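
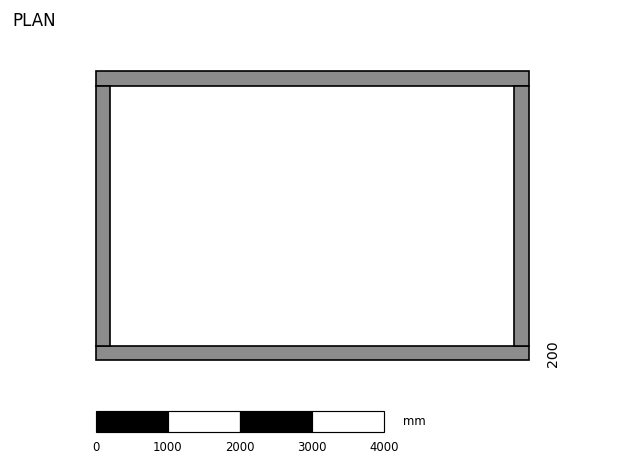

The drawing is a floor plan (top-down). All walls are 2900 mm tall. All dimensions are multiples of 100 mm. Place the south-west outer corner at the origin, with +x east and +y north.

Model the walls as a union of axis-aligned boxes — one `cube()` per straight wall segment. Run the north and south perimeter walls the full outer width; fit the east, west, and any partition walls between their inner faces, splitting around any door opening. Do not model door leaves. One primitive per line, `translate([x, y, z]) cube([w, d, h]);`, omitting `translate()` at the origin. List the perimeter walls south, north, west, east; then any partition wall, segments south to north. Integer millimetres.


cube([6000, 200, 2900]);
translate([0, 3800, 0]) cube([6000, 200, 2900]);
translate([0, 200, 0]) cube([200, 3600, 2900]);
translate([5800, 200, 0]) cube([200, 3600, 2900]);


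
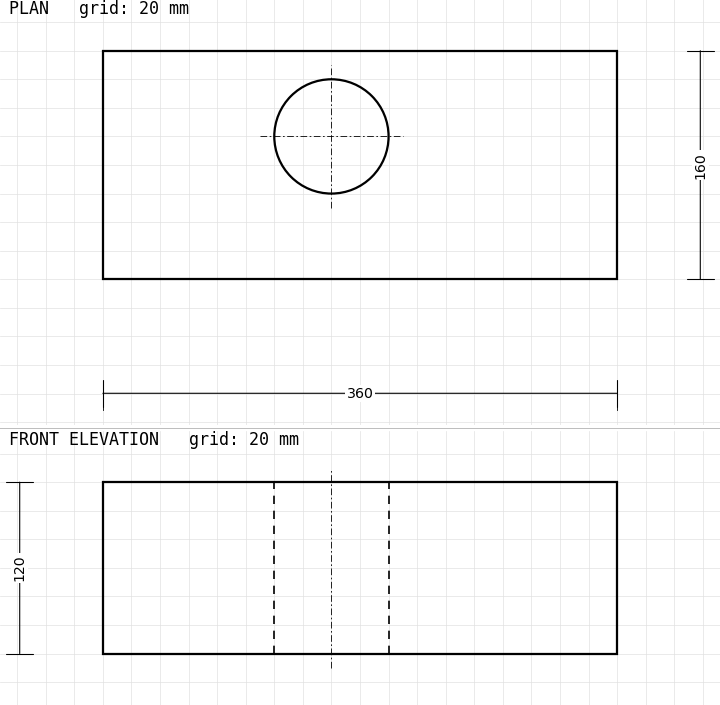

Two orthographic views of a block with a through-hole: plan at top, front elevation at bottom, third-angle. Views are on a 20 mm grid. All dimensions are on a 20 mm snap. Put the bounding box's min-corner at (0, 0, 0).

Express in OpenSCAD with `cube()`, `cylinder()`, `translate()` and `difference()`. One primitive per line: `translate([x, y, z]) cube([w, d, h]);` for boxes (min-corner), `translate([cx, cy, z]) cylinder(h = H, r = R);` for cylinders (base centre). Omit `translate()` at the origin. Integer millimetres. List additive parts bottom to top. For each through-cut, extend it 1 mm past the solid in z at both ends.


difference() {
  cube([360, 160, 120]);
  translate([160, 100, -1]) cylinder(h = 122, r = 40);
}


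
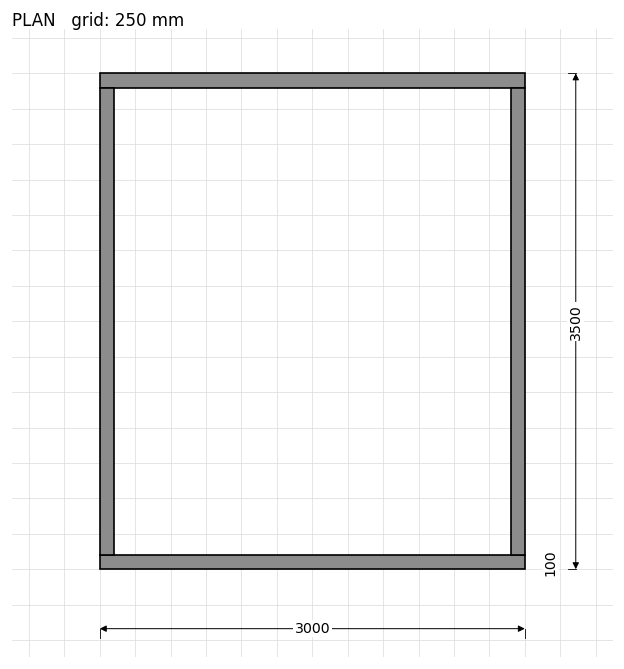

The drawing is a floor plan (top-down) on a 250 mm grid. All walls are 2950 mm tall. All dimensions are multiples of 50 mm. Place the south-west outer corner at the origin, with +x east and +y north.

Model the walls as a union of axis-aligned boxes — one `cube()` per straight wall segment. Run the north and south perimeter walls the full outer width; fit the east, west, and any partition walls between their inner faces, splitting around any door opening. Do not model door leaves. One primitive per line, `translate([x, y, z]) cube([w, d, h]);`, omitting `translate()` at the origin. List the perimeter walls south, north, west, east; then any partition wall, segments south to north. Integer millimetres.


cube([3000, 100, 2950]);
translate([0, 3400, 0]) cube([3000, 100, 2950]);
translate([0, 100, 0]) cube([100, 3300, 2950]);
translate([2900, 100, 0]) cube([100, 3300, 2950]);


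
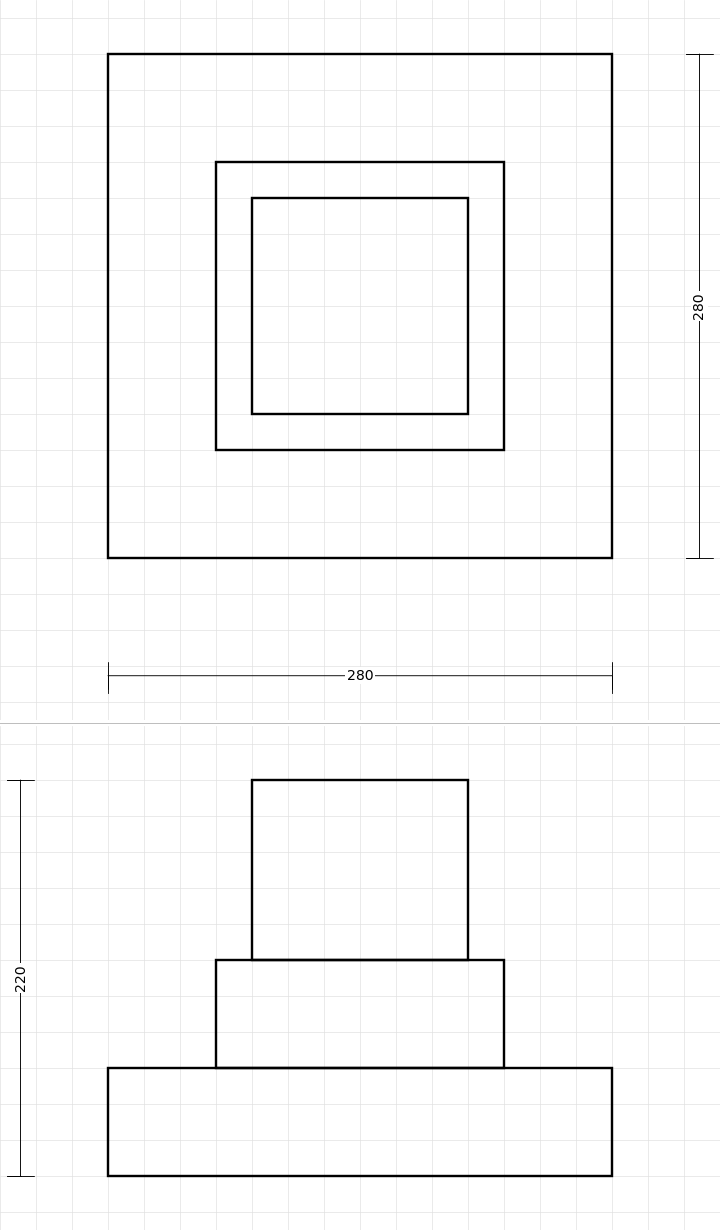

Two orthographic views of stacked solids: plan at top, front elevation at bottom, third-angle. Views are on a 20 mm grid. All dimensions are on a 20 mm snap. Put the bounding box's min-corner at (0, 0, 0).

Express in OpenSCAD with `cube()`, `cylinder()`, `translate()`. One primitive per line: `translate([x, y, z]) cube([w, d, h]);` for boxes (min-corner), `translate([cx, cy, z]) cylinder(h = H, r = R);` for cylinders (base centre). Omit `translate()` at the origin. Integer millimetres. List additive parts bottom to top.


cube([280, 280, 60]);
translate([60, 60, 60]) cube([160, 160, 60]);
translate([80, 80, 120]) cube([120, 120, 100]);


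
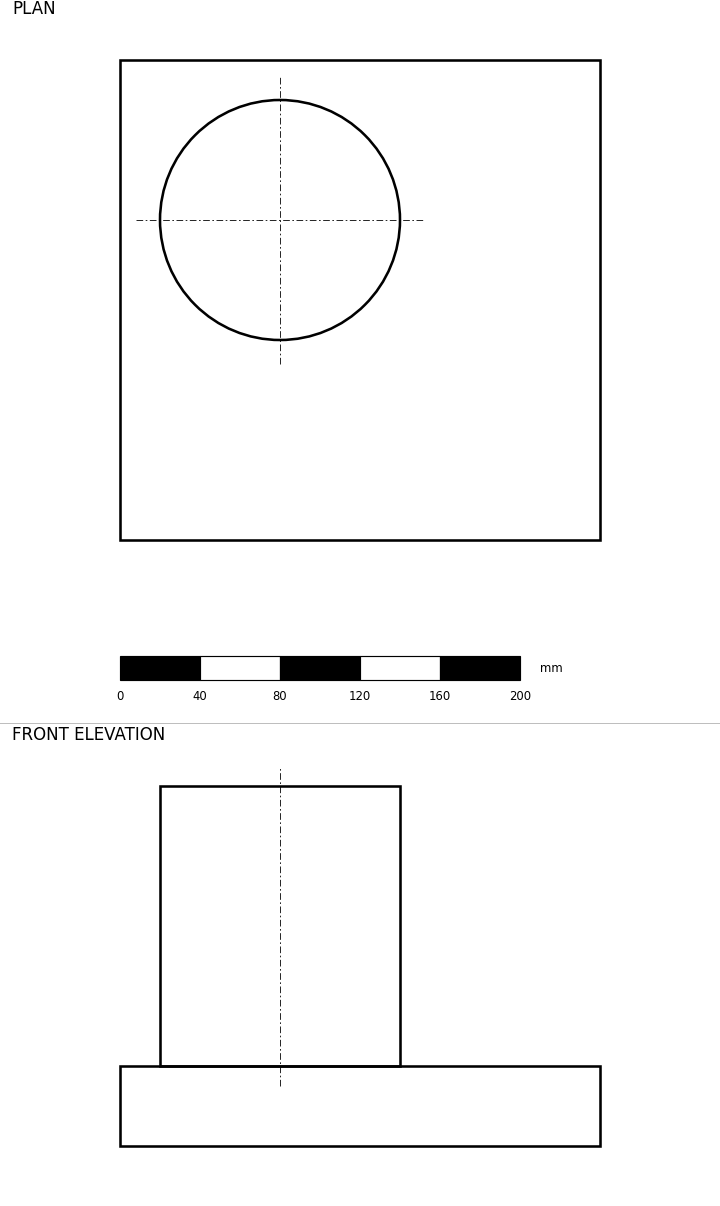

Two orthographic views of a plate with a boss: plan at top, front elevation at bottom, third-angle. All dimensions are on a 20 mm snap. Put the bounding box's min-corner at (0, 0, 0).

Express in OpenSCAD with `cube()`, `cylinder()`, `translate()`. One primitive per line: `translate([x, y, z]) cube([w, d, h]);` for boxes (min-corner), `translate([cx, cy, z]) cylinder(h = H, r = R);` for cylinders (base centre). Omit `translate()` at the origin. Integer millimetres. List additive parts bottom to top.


cube([240, 240, 40]);
translate([80, 160, 40]) cylinder(h = 140, r = 60);


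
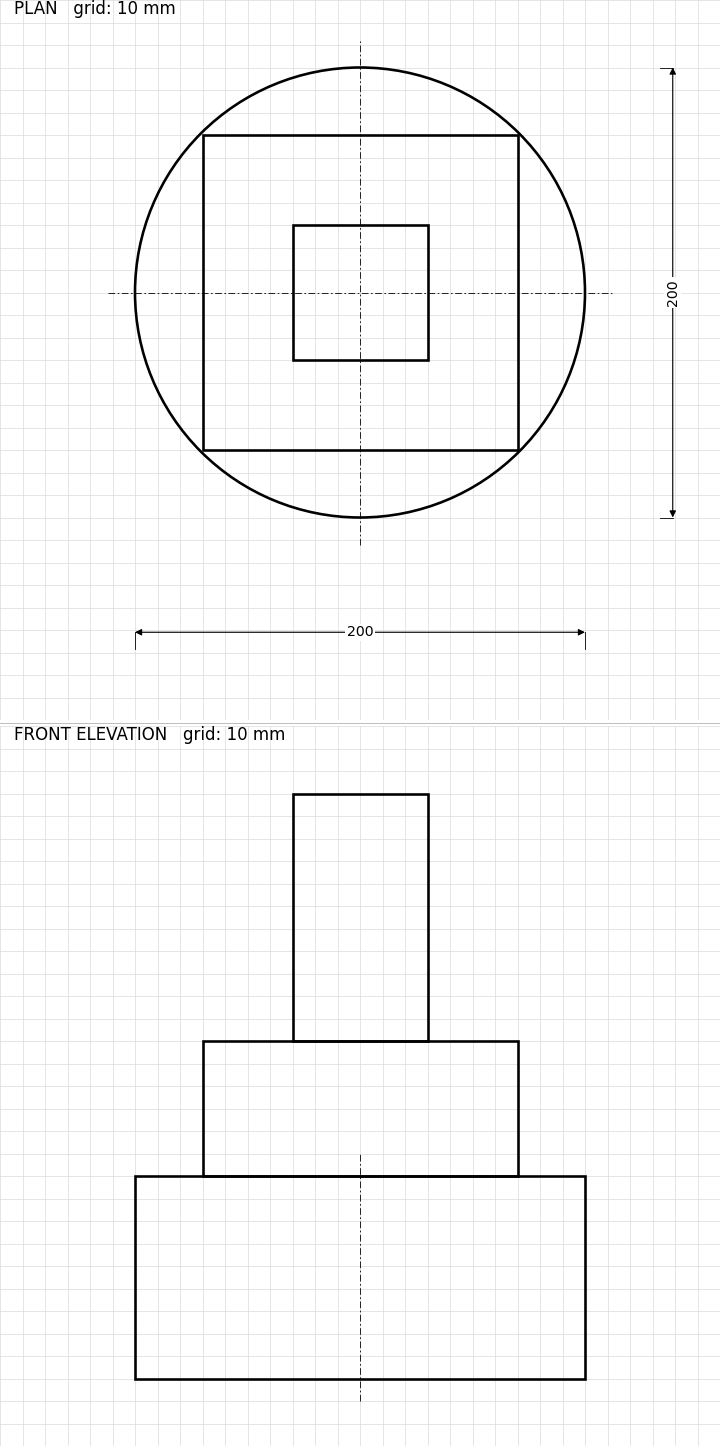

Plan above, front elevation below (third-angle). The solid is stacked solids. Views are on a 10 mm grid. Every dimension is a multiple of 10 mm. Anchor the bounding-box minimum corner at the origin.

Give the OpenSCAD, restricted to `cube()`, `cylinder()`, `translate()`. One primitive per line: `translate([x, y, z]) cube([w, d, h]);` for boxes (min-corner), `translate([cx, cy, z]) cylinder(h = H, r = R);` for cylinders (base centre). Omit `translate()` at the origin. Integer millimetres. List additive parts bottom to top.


translate([100, 100, 0]) cylinder(h = 90, r = 100);
translate([30, 30, 90]) cube([140, 140, 60]);
translate([70, 70, 150]) cube([60, 60, 110]);


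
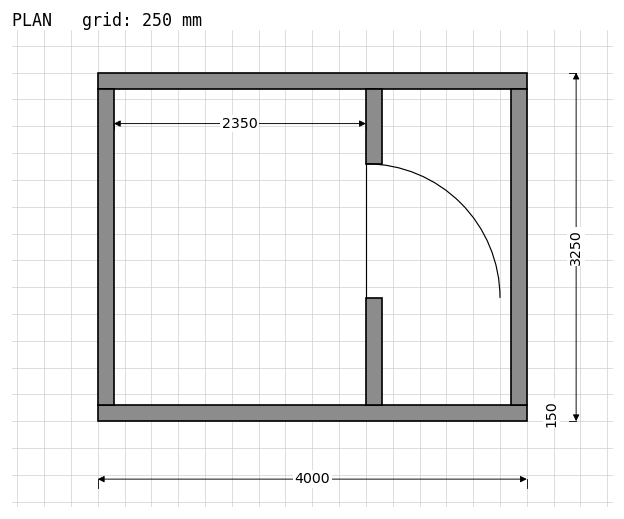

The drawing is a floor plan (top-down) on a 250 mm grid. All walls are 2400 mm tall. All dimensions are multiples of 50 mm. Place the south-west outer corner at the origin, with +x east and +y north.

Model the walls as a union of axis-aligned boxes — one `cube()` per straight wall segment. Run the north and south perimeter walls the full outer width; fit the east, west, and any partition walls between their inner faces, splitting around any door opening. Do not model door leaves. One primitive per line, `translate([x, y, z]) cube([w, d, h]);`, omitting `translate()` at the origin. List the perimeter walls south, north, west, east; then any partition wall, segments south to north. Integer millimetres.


cube([4000, 150, 2400]);
translate([0, 3100, 0]) cube([4000, 150, 2400]);
translate([0, 150, 0]) cube([150, 2950, 2400]);
translate([3850, 150, 0]) cube([150, 2950, 2400]);
translate([2500, 150, 0]) cube([150, 1000, 2400]);
translate([2500, 2400, 0]) cube([150, 700, 2400]);


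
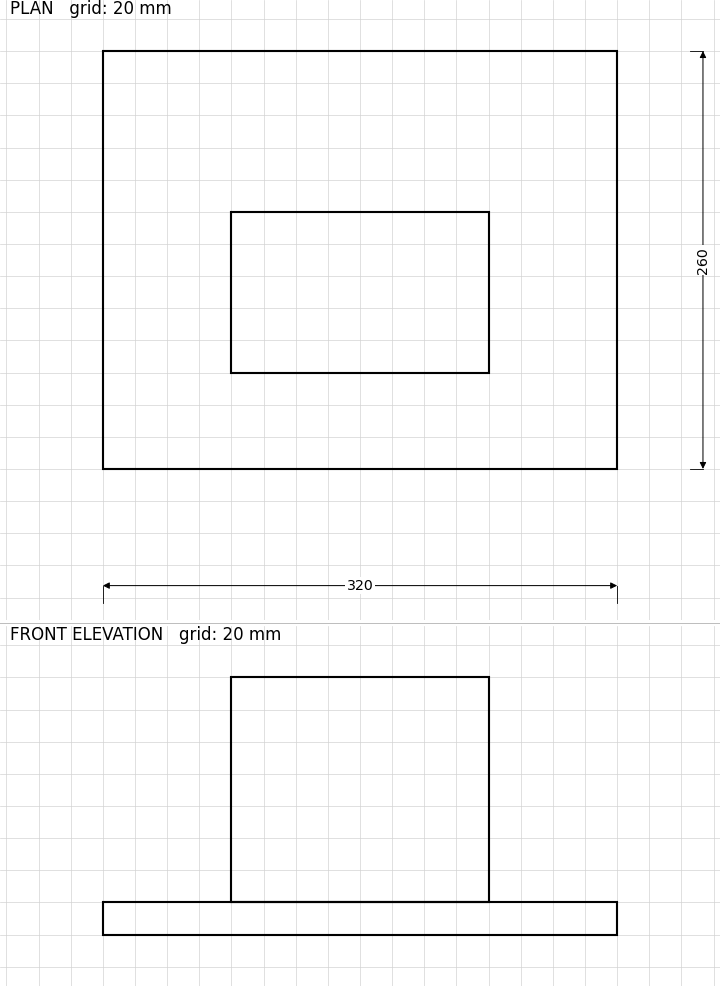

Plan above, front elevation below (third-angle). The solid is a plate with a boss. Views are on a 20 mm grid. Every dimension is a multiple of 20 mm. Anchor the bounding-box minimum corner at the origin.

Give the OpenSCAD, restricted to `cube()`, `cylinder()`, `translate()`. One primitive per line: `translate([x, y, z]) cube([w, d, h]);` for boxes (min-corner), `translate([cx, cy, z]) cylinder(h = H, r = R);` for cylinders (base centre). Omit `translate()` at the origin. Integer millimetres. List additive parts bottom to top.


cube([320, 260, 20]);
translate([80, 60, 20]) cube([160, 100, 140]);


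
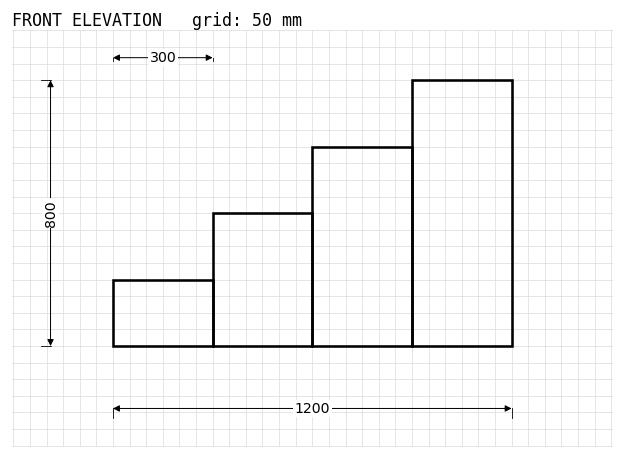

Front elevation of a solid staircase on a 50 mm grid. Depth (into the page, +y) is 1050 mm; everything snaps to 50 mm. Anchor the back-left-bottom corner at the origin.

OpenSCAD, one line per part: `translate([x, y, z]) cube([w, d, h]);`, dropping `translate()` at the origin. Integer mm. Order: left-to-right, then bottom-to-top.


cube([300, 1050, 200]);
translate([300, 0, 0]) cube([300, 1050, 400]);
translate([600, 0, 0]) cube([300, 1050, 600]);
translate([900, 0, 0]) cube([300, 1050, 800]);


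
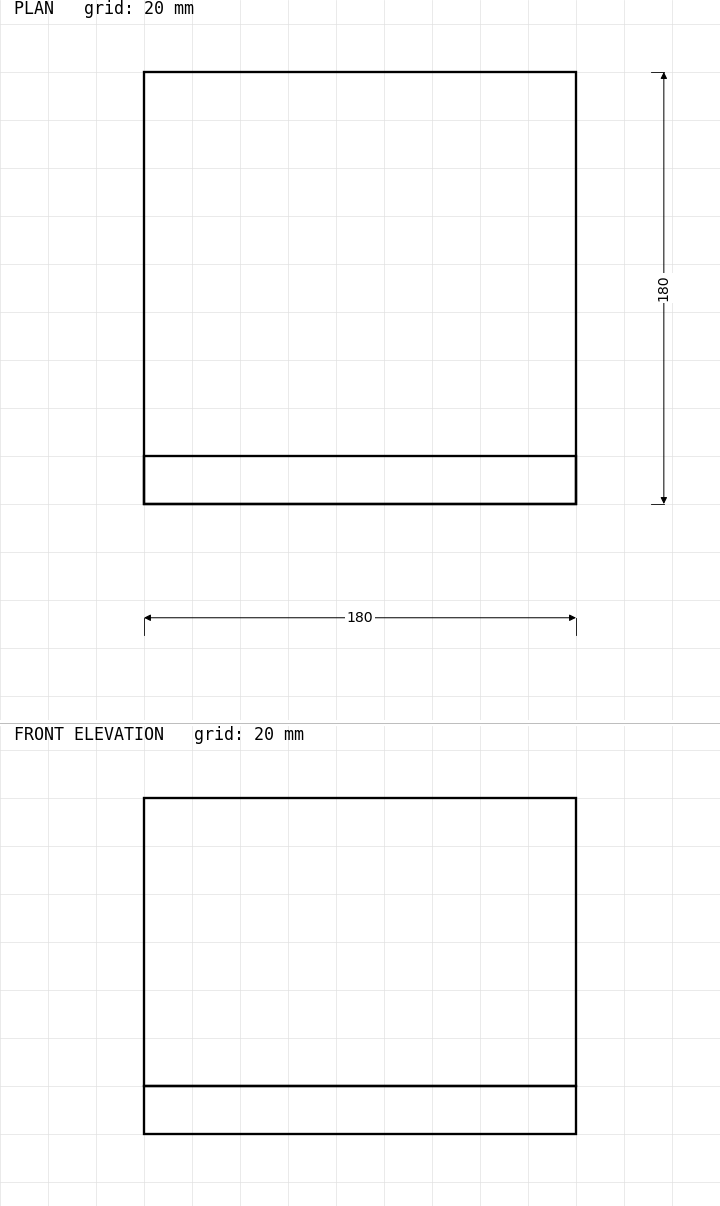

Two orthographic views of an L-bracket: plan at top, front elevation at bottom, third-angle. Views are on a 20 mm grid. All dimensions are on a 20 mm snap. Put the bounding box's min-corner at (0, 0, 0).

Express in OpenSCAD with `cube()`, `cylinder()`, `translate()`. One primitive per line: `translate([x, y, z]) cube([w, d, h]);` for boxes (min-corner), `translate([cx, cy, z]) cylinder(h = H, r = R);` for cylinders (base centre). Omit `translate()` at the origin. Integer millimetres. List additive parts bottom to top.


cube([180, 180, 20]);
translate([0, 0, 20]) cube([180, 20, 120]);


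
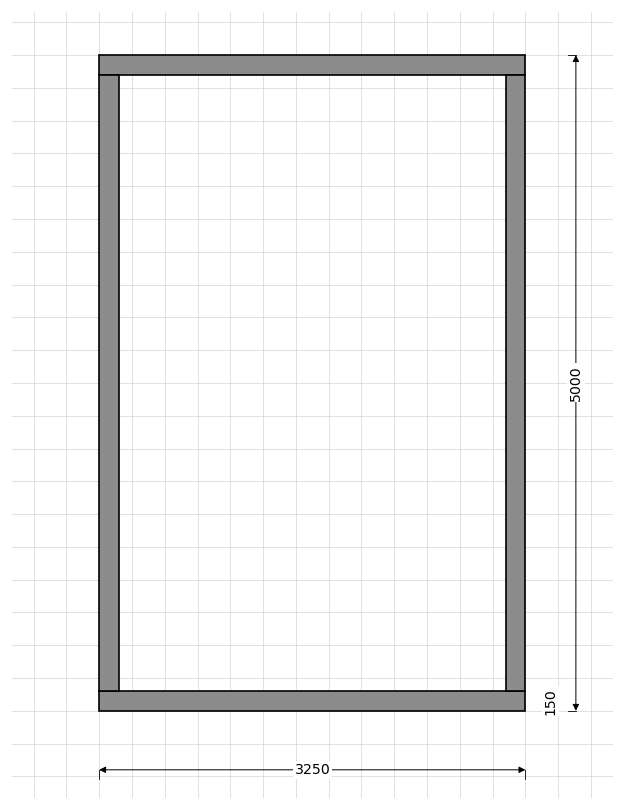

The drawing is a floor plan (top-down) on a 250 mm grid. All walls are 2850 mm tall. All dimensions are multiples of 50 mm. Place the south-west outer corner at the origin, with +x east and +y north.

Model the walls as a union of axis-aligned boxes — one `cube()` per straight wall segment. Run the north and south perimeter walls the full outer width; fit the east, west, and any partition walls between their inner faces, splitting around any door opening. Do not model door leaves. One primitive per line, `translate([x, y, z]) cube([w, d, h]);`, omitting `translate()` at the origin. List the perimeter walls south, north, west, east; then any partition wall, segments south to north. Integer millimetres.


cube([3250, 150, 2850]);
translate([0, 4850, 0]) cube([3250, 150, 2850]);
translate([0, 150, 0]) cube([150, 4700, 2850]);
translate([3100, 150, 0]) cube([150, 4700, 2850]);


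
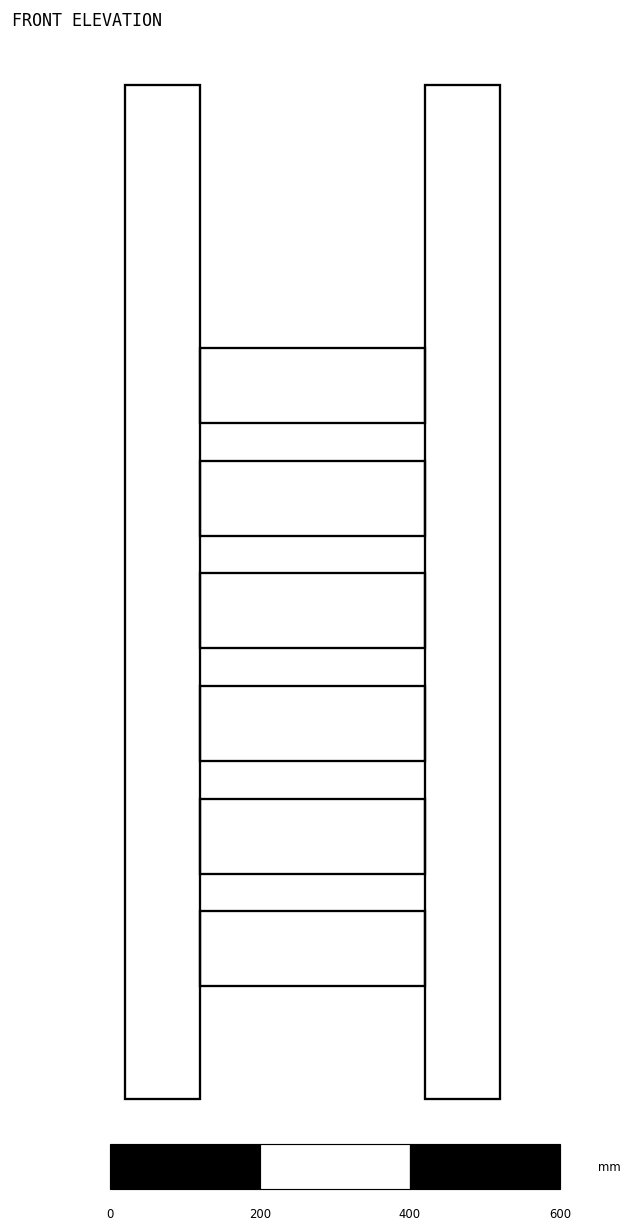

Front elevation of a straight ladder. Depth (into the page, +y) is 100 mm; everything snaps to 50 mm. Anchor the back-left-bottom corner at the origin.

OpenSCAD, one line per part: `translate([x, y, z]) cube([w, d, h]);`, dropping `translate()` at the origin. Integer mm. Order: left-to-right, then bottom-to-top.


cube([100, 100, 1350]);
translate([100, 0, 150]) cube([300, 100, 100]);
translate([100, 0, 300]) cube([300, 100, 100]);
translate([100, 0, 450]) cube([300, 100, 100]);
translate([100, 0, 600]) cube([300, 100, 100]);
translate([100, 0, 750]) cube([300, 100, 100]);
translate([100, 0, 900]) cube([300, 100, 100]);
translate([400, 0, 0]) cube([100, 100, 1350]);


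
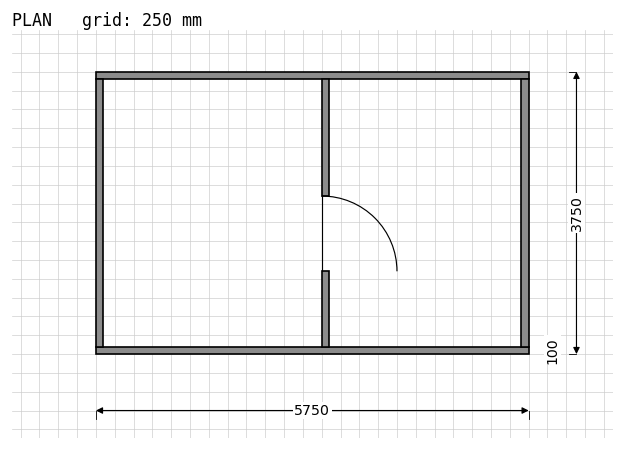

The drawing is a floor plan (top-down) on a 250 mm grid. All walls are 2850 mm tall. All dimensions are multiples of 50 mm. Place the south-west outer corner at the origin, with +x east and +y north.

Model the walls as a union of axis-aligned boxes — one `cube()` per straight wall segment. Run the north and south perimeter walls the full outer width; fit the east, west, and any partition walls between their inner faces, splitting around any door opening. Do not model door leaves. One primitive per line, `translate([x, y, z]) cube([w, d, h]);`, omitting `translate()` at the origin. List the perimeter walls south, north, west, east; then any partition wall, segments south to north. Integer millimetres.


cube([5750, 100, 2850]);
translate([0, 3650, 0]) cube([5750, 100, 2850]);
translate([0, 100, 0]) cube([100, 3550, 2850]);
translate([5650, 100, 0]) cube([100, 3550, 2850]);
translate([3000, 100, 0]) cube([100, 1000, 2850]);
translate([3000, 2100, 0]) cube([100, 1550, 2850]);


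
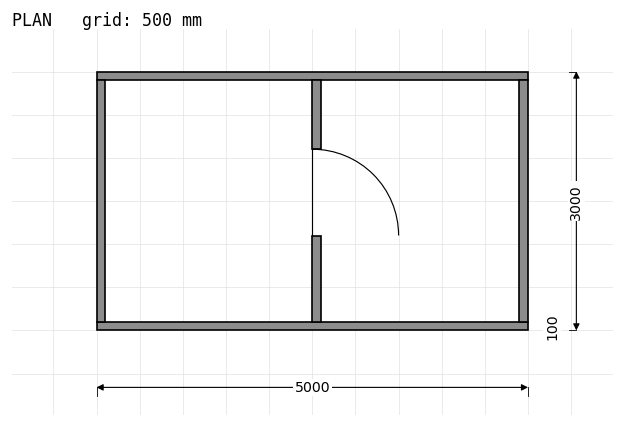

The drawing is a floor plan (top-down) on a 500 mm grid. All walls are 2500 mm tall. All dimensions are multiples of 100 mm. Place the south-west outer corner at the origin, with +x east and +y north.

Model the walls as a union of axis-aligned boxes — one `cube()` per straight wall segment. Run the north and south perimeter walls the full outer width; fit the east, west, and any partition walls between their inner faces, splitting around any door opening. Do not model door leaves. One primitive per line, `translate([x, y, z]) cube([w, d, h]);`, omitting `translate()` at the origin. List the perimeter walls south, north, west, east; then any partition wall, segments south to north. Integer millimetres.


cube([5000, 100, 2500]);
translate([0, 2900, 0]) cube([5000, 100, 2500]);
translate([0, 100, 0]) cube([100, 2800, 2500]);
translate([4900, 100, 0]) cube([100, 2800, 2500]);
translate([2500, 100, 0]) cube([100, 1000, 2500]);
translate([2500, 2100, 0]) cube([100, 800, 2500]);


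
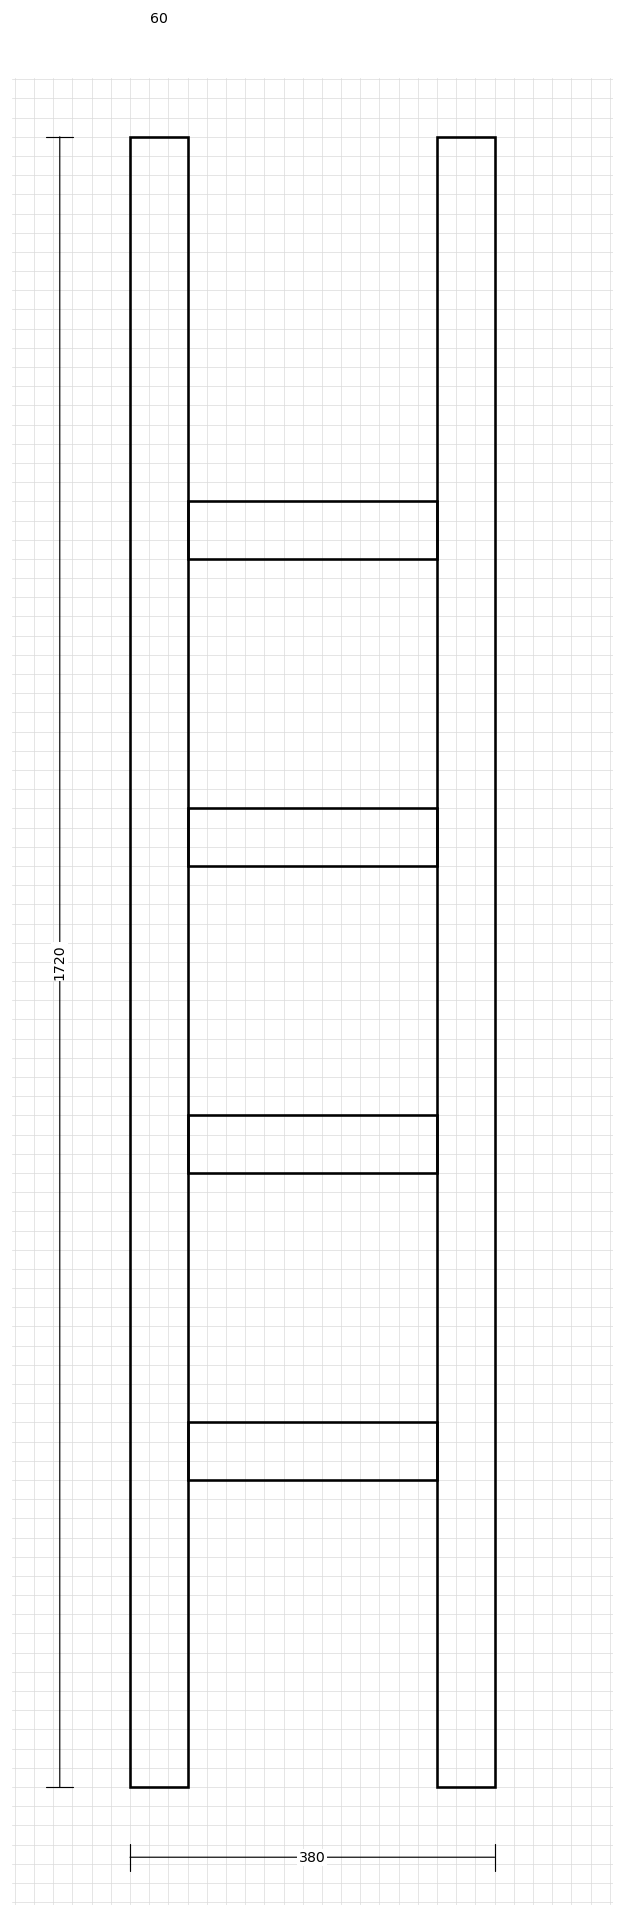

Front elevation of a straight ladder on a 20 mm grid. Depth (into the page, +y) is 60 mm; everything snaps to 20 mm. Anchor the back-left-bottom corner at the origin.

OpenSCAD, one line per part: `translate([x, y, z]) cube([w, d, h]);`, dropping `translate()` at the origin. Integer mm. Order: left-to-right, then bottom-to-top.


cube([60, 60, 1720]);
translate([60, 0, 320]) cube([260, 60, 60]);
translate([60, 0, 640]) cube([260, 60, 60]);
translate([60, 0, 960]) cube([260, 60, 60]);
translate([60, 0, 1280]) cube([260, 60, 60]);
translate([320, 0, 0]) cube([60, 60, 1720]);


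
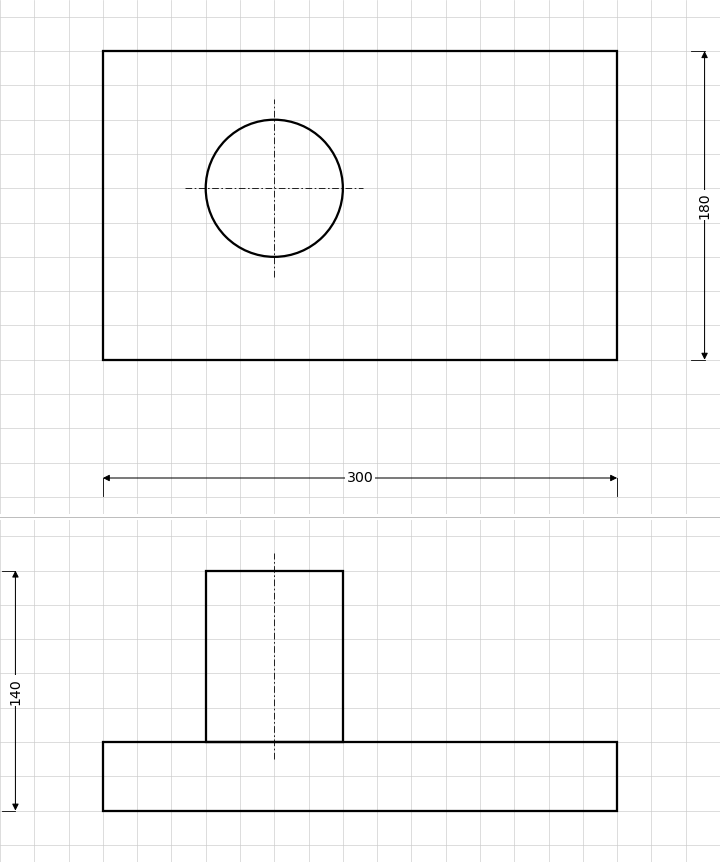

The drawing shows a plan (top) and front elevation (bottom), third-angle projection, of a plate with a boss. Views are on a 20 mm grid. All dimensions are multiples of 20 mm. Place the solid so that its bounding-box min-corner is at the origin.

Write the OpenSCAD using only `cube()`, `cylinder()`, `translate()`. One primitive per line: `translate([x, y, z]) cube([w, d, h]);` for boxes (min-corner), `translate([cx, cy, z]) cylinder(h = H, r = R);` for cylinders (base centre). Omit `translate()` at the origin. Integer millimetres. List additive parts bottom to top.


cube([300, 180, 40]);
translate([100, 100, 40]) cylinder(h = 100, r = 40);


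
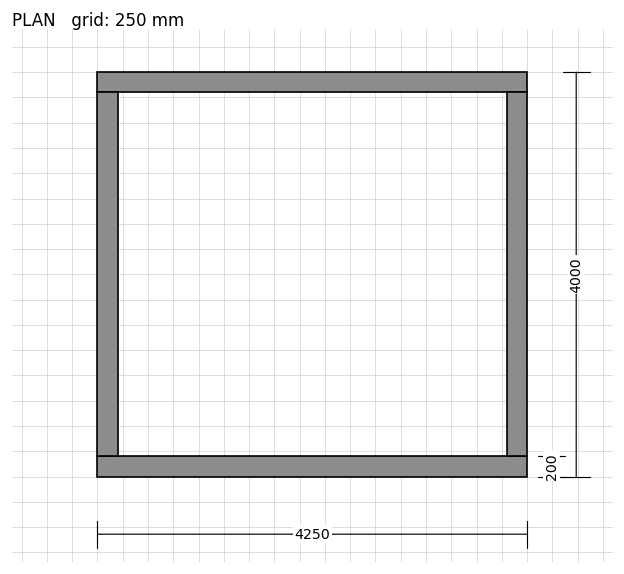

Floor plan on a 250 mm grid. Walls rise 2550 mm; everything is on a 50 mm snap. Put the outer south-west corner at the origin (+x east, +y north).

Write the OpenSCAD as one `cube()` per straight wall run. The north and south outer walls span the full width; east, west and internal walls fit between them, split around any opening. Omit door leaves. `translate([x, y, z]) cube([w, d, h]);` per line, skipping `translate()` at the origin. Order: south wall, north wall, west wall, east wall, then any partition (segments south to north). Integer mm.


cube([4250, 200, 2550]);
translate([0, 3800, 0]) cube([4250, 200, 2550]);
translate([0, 200, 0]) cube([200, 3600, 2550]);
translate([4050, 200, 0]) cube([200, 3600, 2550]);


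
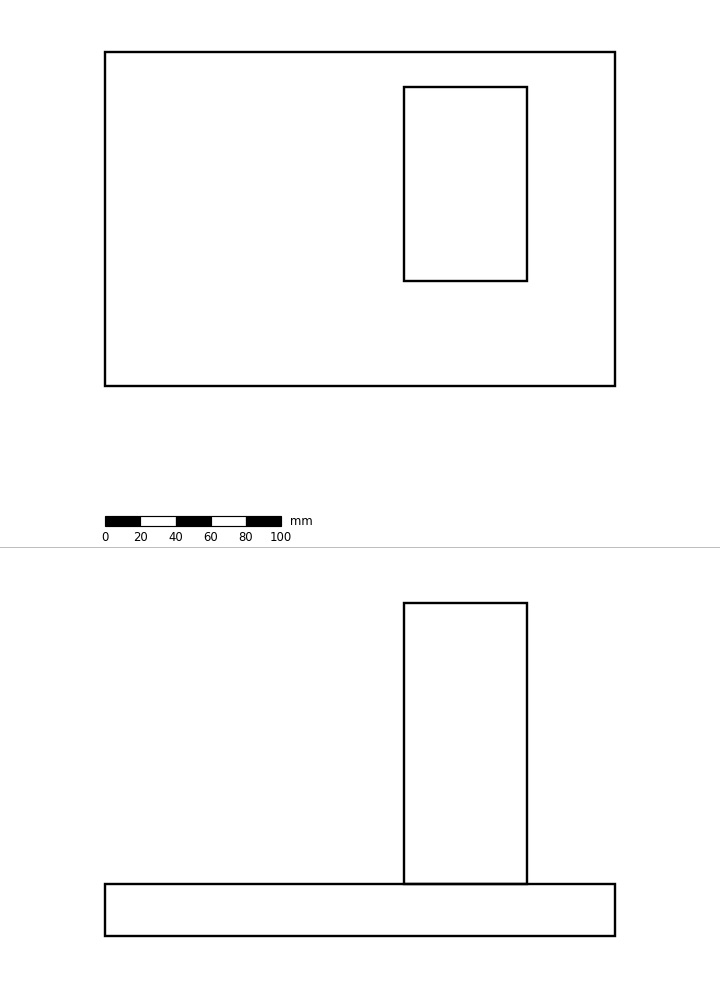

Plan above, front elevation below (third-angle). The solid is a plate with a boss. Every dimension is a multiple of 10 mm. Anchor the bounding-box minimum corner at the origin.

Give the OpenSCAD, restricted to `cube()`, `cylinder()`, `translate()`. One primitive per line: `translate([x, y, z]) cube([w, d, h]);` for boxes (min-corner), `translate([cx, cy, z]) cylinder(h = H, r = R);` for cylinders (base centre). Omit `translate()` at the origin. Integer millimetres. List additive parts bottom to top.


cube([290, 190, 30]);
translate([170, 60, 30]) cube([70, 110, 160]);


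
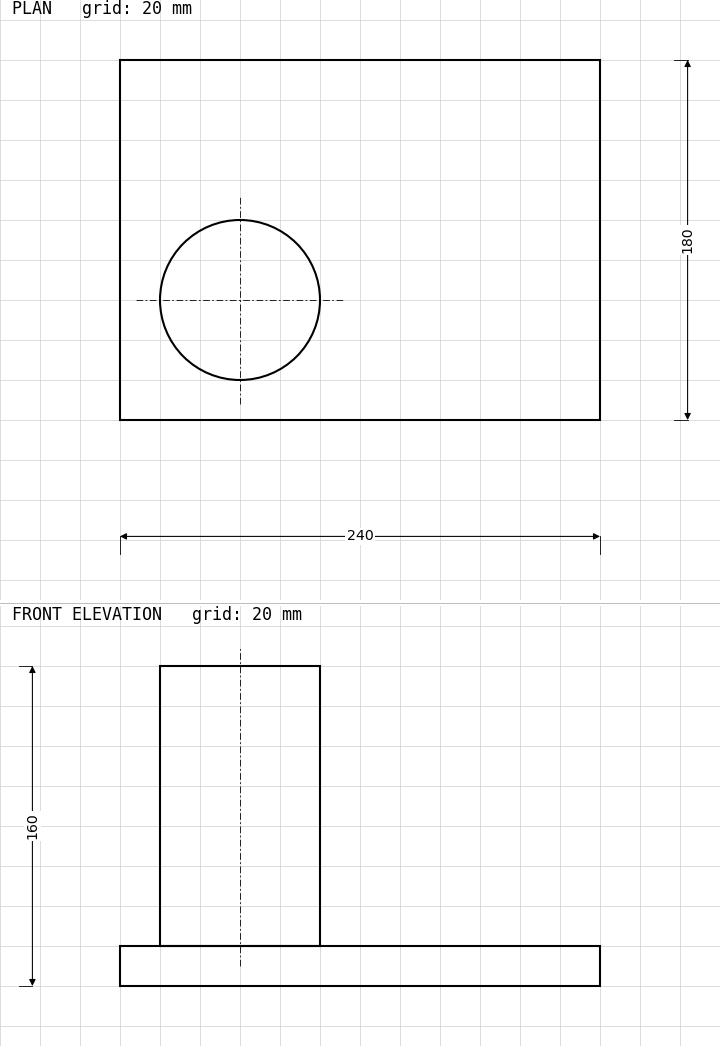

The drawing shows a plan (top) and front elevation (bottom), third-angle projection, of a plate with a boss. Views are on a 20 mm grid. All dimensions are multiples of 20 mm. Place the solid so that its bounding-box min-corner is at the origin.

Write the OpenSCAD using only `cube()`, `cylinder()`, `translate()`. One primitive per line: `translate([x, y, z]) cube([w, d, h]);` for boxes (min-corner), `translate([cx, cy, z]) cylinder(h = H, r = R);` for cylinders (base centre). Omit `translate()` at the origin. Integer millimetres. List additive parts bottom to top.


cube([240, 180, 20]);
translate([60, 60, 20]) cylinder(h = 140, r = 40);


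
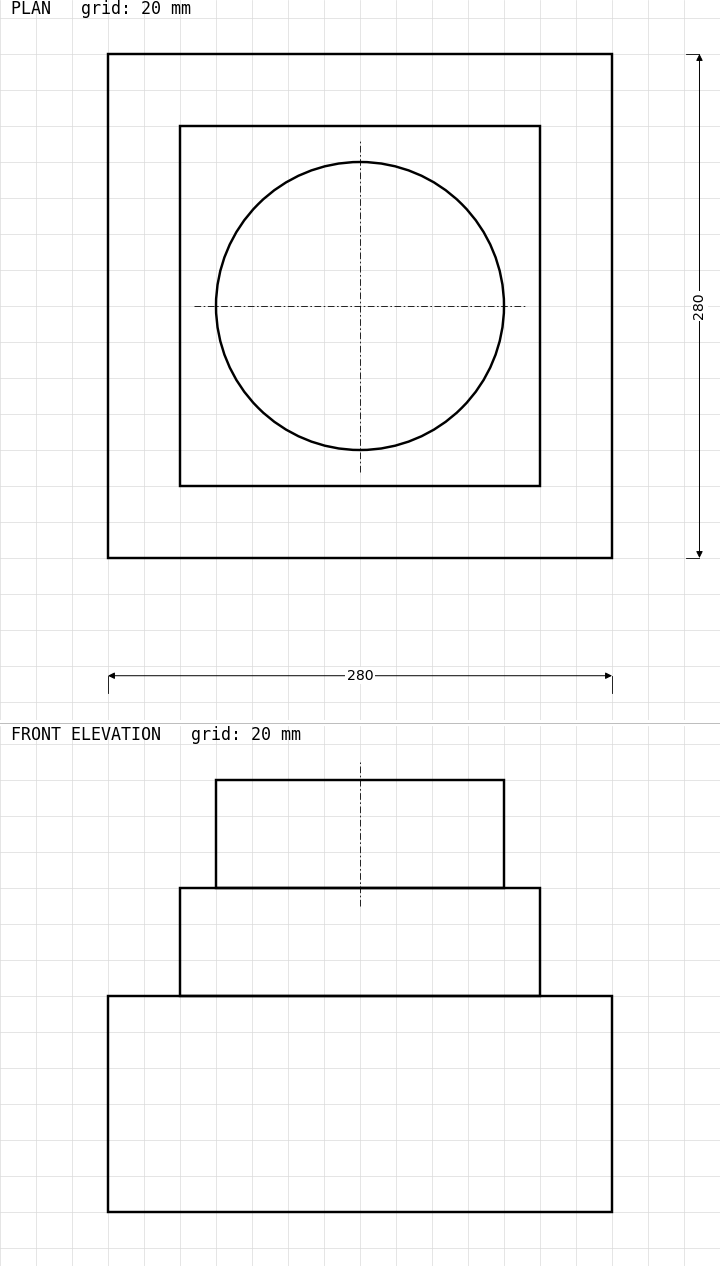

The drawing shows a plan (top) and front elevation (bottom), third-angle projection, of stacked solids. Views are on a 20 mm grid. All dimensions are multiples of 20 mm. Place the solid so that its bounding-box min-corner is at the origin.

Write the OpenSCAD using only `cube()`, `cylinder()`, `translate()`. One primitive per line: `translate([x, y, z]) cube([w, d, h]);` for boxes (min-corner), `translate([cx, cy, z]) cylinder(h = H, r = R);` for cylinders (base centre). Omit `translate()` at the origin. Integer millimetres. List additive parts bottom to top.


cube([280, 280, 120]);
translate([40, 40, 120]) cube([200, 200, 60]);
translate([140, 140, 180]) cylinder(h = 60, r = 80);


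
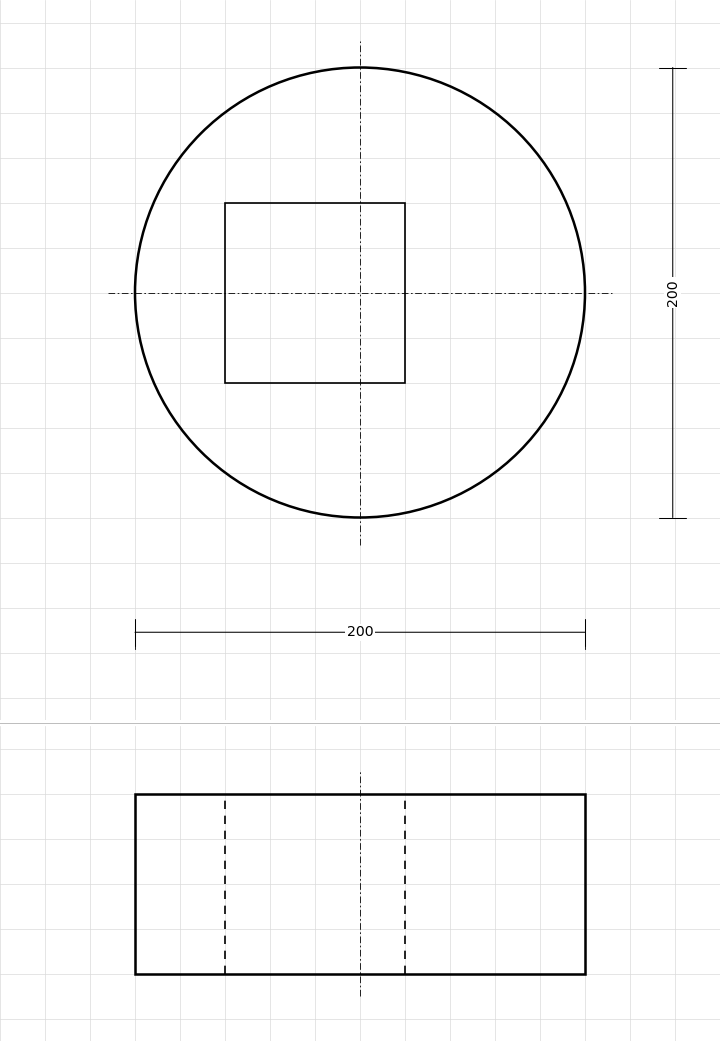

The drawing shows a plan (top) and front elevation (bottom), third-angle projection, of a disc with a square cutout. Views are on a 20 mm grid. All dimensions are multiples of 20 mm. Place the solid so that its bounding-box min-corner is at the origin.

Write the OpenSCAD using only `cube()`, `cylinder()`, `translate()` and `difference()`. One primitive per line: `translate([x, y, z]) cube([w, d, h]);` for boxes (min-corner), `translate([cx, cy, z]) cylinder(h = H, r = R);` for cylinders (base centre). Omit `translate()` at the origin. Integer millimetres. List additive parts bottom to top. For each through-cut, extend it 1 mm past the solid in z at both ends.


difference() {
  translate([100, 100, 0]) cylinder(h = 80, r = 100);
  translate([40, 60, -1]) cube([80, 80, 82]);
}


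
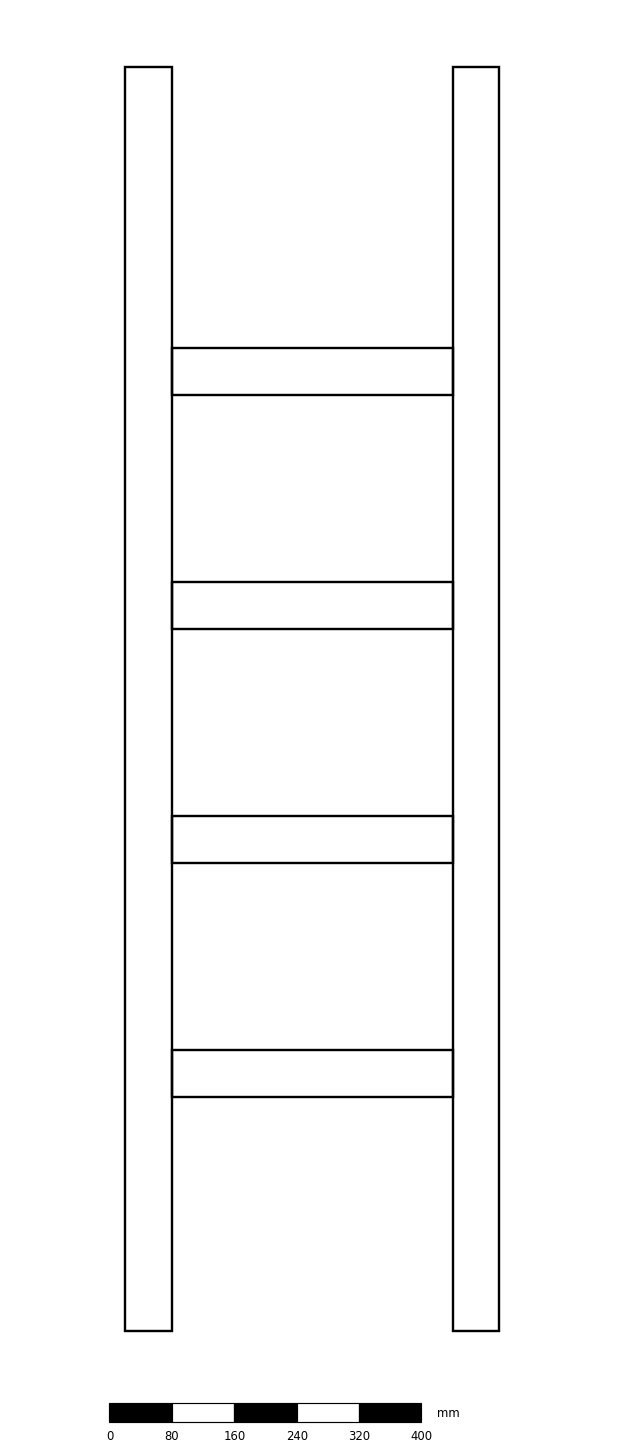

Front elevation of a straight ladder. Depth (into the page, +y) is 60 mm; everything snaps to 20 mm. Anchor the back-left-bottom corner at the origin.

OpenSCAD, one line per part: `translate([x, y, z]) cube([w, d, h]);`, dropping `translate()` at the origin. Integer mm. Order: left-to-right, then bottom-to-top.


cube([60, 60, 1620]);
translate([60, 0, 300]) cube([360, 60, 60]);
translate([60, 0, 600]) cube([360, 60, 60]);
translate([60, 0, 900]) cube([360, 60, 60]);
translate([60, 0, 1200]) cube([360, 60, 60]);
translate([420, 0, 0]) cube([60, 60, 1620]);


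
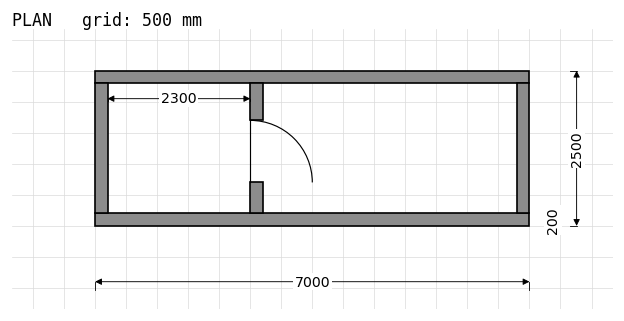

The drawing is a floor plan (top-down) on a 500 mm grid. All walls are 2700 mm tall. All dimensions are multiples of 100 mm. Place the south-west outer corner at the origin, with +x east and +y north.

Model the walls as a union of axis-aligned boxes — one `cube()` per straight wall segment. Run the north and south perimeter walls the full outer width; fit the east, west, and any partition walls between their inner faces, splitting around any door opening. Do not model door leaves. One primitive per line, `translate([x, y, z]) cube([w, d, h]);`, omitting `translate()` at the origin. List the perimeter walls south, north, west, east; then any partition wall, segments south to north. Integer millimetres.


cube([7000, 200, 2700]);
translate([0, 2300, 0]) cube([7000, 200, 2700]);
translate([0, 200, 0]) cube([200, 2100, 2700]);
translate([6800, 200, 0]) cube([200, 2100, 2700]);
translate([2500, 200, 0]) cube([200, 500, 2700]);
translate([2500, 1700, 0]) cube([200, 600, 2700]);


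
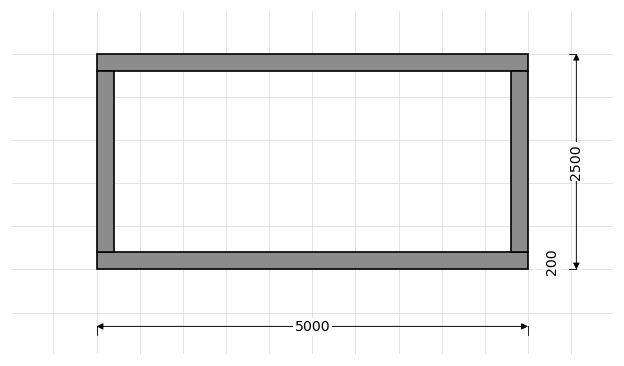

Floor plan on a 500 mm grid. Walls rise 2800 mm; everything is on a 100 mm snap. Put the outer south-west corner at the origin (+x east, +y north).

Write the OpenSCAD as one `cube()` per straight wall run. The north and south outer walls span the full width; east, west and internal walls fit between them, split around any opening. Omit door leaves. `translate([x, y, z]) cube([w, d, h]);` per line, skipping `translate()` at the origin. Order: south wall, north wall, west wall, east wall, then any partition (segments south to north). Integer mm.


cube([5000, 200, 2800]);
translate([0, 2300, 0]) cube([5000, 200, 2800]);
translate([0, 200, 0]) cube([200, 2100, 2800]);
translate([4800, 200, 0]) cube([200, 2100, 2800]);


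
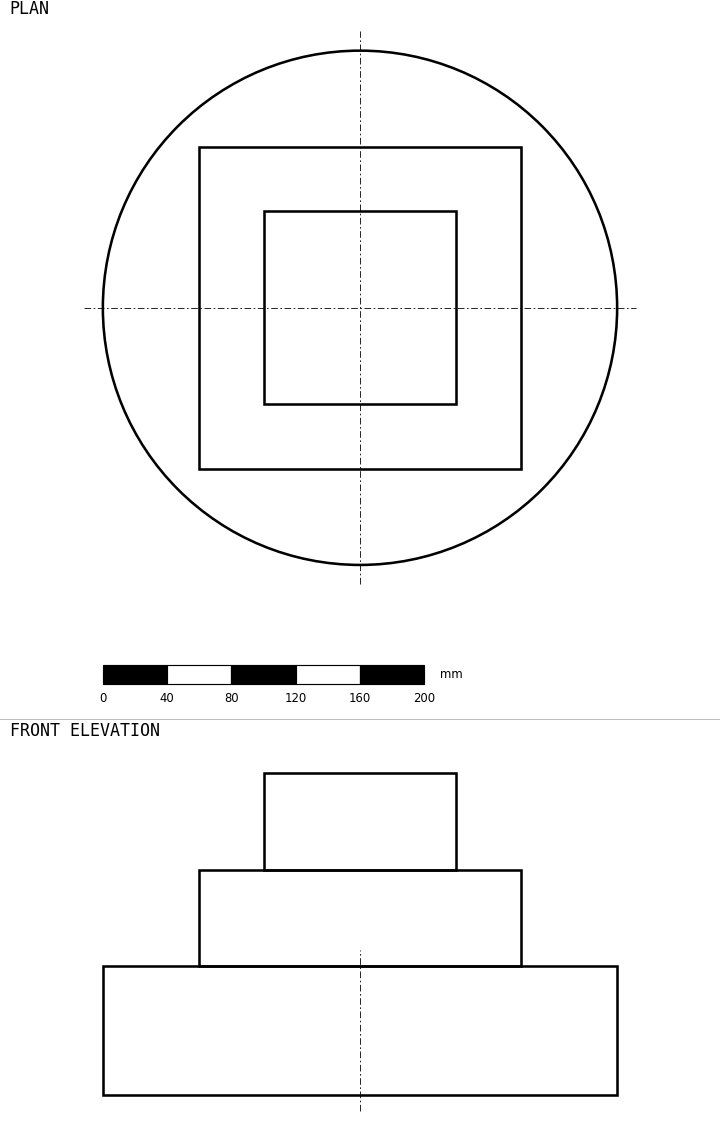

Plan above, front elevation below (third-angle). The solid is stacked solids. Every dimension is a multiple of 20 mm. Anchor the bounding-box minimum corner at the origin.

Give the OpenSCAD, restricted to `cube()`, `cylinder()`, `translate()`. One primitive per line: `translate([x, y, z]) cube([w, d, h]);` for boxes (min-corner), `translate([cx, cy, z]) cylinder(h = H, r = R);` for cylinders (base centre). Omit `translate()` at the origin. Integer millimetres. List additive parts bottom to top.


translate([160, 160, 0]) cylinder(h = 80, r = 160);
translate([60, 60, 80]) cube([200, 200, 60]);
translate([100, 100, 140]) cube([120, 120, 60]);


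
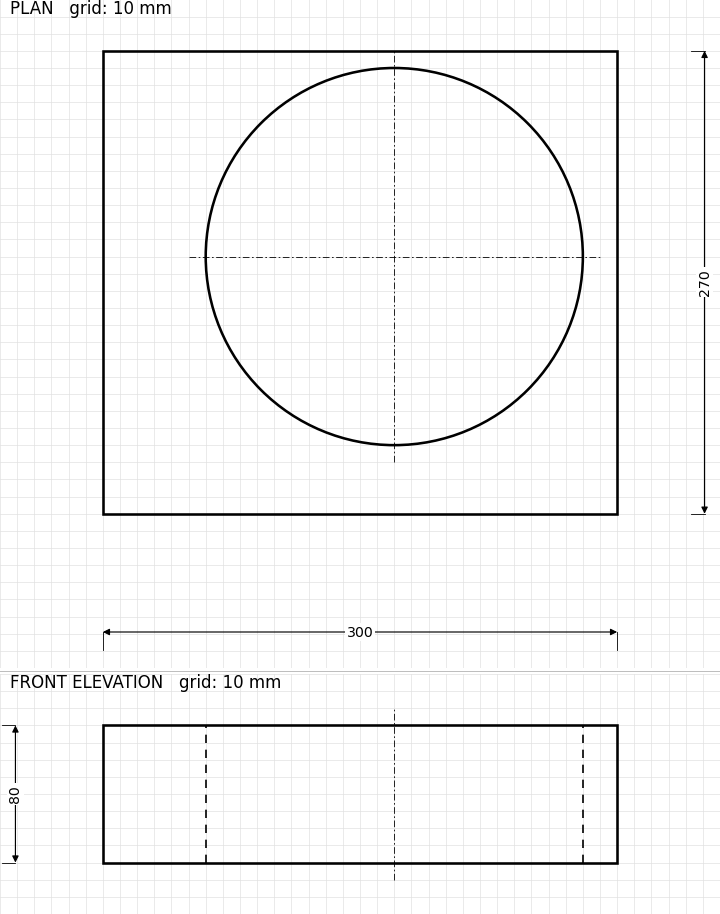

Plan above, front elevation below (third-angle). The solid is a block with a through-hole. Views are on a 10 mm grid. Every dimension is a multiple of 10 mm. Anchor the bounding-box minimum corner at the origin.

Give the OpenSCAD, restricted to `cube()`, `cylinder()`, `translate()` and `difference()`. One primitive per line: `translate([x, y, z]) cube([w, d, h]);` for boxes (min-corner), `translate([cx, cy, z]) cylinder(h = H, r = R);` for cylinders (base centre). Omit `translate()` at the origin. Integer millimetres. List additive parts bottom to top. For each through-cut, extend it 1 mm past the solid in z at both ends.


difference() {
  cube([300, 270, 80]);
  translate([170, 150, -1]) cylinder(h = 82, r = 110);
}


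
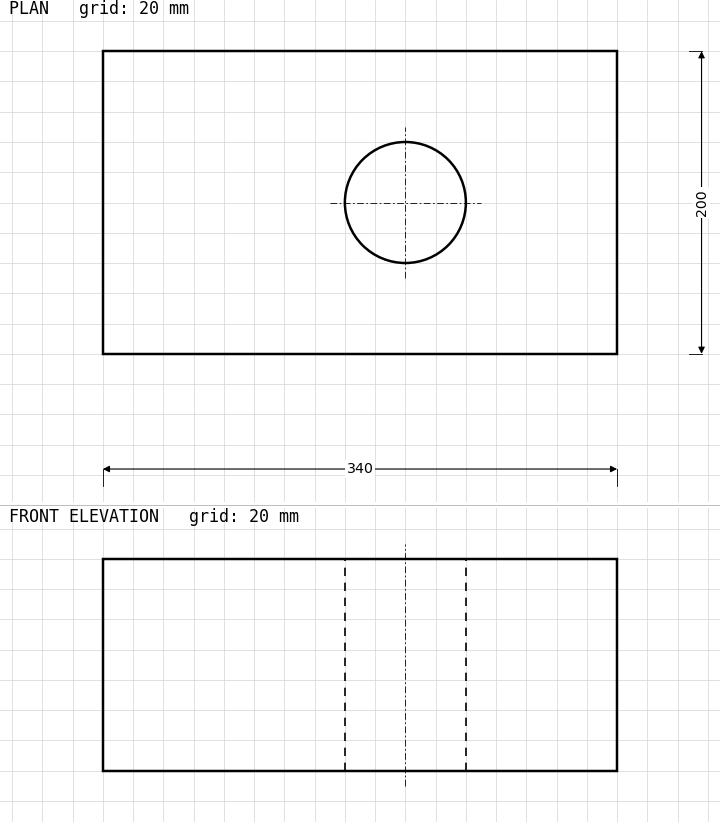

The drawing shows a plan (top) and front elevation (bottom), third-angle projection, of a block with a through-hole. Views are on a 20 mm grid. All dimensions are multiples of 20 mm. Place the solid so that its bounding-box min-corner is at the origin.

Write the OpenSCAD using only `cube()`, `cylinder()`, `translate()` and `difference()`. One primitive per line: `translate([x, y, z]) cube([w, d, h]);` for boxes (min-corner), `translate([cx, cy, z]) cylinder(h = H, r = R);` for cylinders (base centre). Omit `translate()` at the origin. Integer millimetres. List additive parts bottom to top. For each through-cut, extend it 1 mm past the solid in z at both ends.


difference() {
  cube([340, 200, 140]);
  translate([200, 100, -1]) cylinder(h = 142, r = 40);
}


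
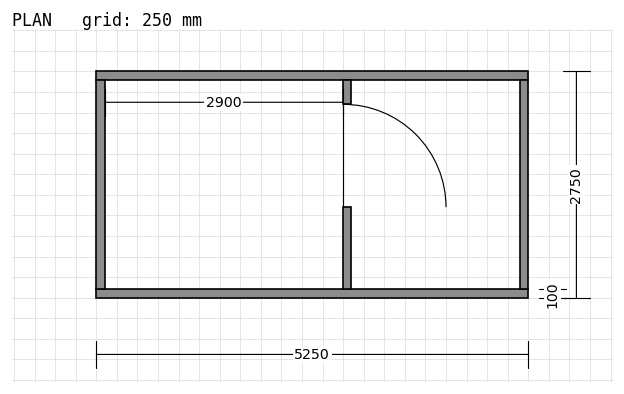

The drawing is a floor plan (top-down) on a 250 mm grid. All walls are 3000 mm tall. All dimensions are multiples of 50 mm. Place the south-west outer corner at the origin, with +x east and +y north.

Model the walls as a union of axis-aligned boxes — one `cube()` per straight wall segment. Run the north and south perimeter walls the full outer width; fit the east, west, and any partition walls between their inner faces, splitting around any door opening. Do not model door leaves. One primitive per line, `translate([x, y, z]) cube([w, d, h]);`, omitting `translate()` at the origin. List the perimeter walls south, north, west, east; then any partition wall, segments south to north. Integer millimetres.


cube([5250, 100, 3000]);
translate([0, 2650, 0]) cube([5250, 100, 3000]);
translate([0, 100, 0]) cube([100, 2550, 3000]);
translate([5150, 100, 0]) cube([100, 2550, 3000]);
translate([3000, 100, 0]) cube([100, 1000, 3000]);
translate([3000, 2350, 0]) cube([100, 300, 3000]);


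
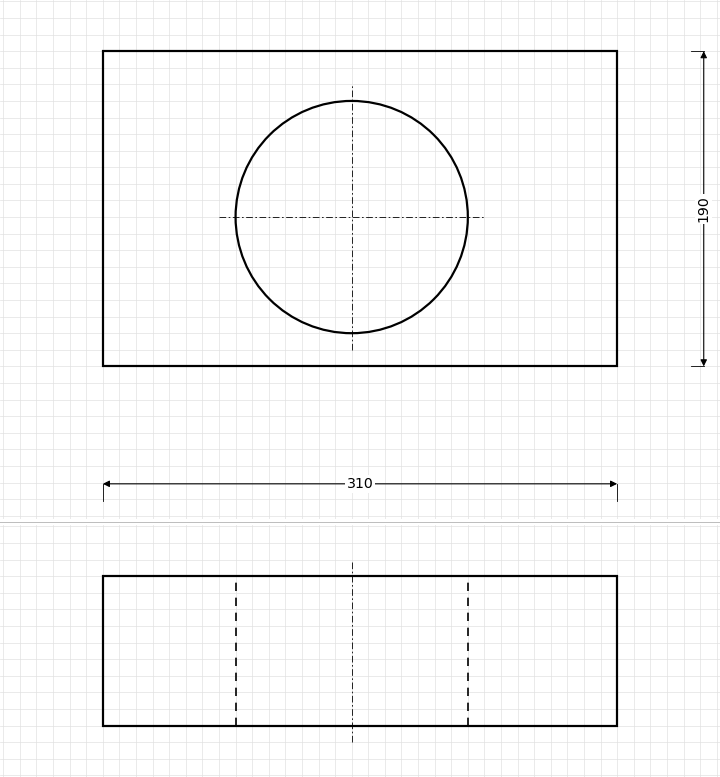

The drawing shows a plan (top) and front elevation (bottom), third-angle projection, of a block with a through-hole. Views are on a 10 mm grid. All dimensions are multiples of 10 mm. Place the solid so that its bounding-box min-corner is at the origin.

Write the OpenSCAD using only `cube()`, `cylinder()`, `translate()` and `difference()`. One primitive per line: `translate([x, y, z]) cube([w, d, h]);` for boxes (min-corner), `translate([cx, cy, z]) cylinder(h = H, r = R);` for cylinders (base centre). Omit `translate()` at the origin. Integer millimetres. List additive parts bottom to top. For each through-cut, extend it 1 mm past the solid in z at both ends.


difference() {
  cube([310, 190, 90]);
  translate([150, 90, -1]) cylinder(h = 92, r = 70);
}


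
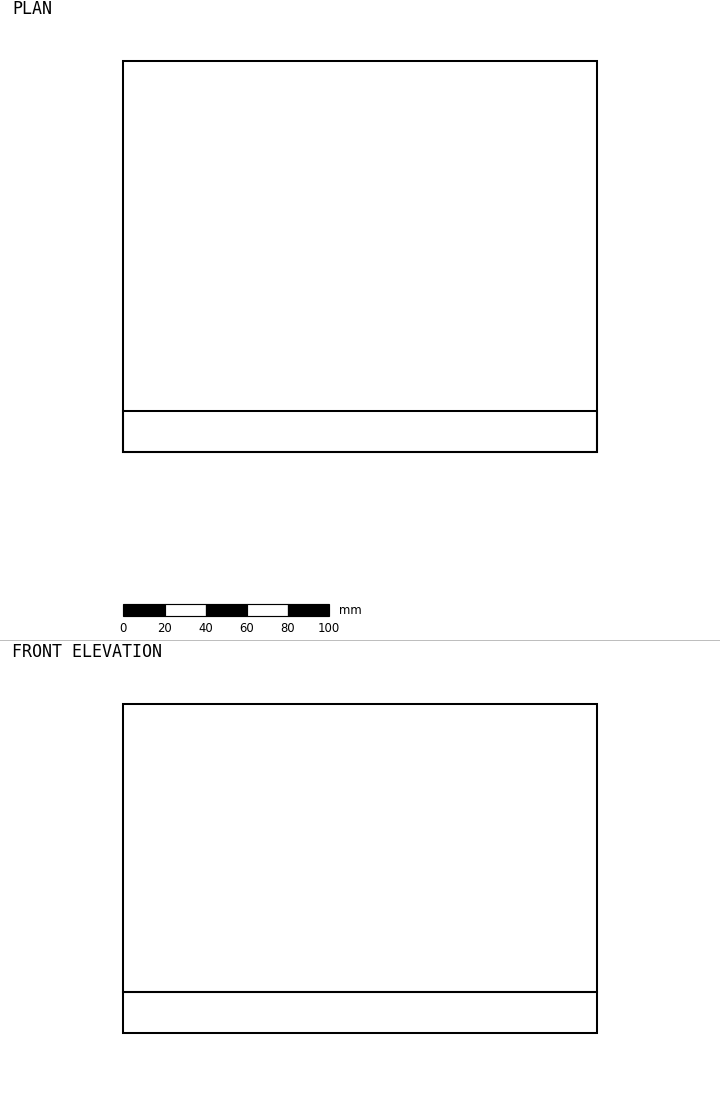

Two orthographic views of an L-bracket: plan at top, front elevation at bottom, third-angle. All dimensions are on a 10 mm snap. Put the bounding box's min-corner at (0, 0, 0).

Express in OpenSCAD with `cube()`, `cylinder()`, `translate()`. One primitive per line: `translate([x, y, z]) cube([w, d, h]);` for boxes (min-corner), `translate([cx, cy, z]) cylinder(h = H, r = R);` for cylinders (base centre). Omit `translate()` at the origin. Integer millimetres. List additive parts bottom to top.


cube([230, 190, 20]);
translate([0, 0, 20]) cube([230, 20, 140]);


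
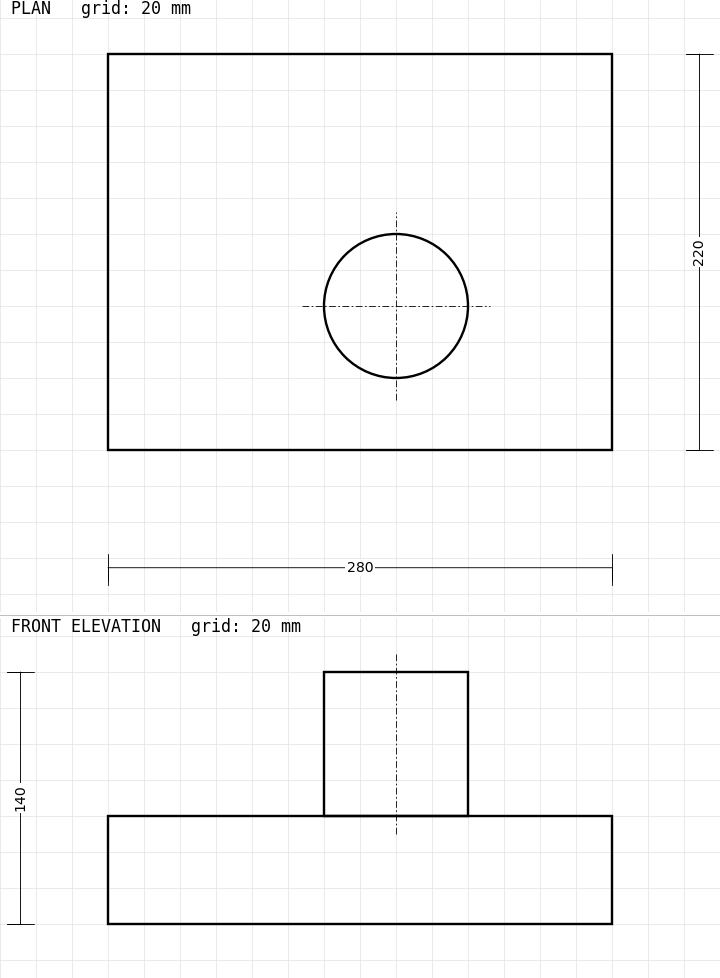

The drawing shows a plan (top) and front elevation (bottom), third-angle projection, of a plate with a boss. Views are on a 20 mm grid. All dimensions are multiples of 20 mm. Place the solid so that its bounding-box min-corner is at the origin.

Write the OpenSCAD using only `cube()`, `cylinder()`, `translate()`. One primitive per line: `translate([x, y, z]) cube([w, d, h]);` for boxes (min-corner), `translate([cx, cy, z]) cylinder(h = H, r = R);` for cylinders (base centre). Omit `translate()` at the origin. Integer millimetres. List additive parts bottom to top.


cube([280, 220, 60]);
translate([160, 80, 60]) cylinder(h = 80, r = 40);


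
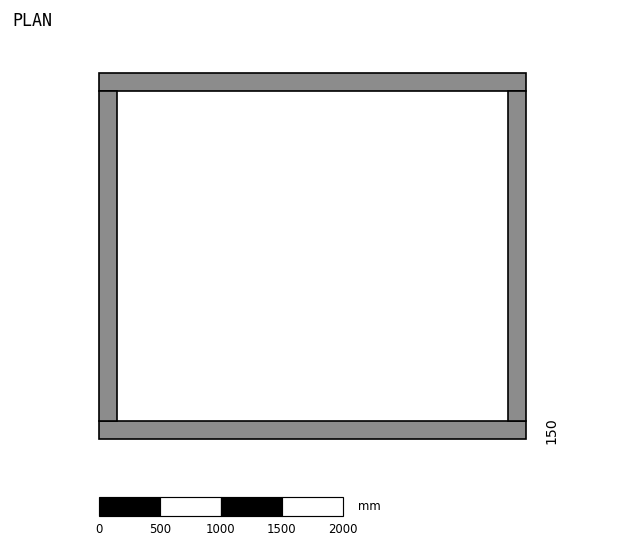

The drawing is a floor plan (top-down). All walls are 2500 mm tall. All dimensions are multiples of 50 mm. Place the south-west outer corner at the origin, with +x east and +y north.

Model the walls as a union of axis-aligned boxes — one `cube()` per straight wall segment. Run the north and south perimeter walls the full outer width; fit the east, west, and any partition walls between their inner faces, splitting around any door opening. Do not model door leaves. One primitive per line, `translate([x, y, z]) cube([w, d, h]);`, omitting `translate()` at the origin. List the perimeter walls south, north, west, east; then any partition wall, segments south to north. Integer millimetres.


cube([3500, 150, 2500]);
translate([0, 2850, 0]) cube([3500, 150, 2500]);
translate([0, 150, 0]) cube([150, 2700, 2500]);
translate([3350, 150, 0]) cube([150, 2700, 2500]);


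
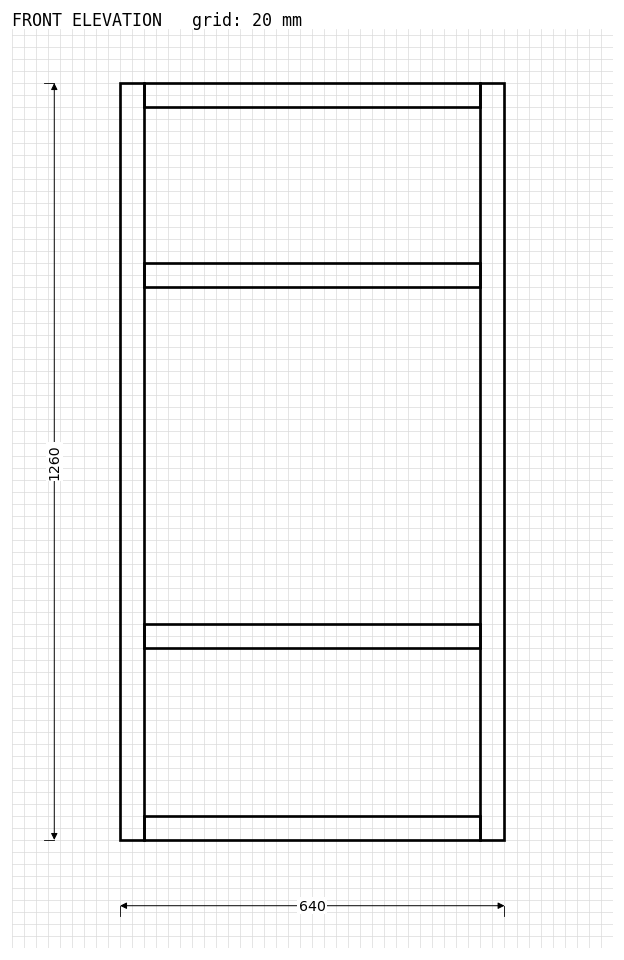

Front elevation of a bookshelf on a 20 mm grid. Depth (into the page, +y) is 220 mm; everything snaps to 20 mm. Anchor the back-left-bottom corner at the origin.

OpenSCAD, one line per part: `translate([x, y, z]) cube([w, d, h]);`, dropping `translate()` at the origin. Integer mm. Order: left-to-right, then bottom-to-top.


cube([40, 220, 1260]);
translate([40, 0, 0]) cube([560, 220, 40]);
translate([40, 0, 320]) cube([560, 220, 40]);
translate([40, 0, 920]) cube([560, 220, 40]);
translate([40, 0, 1220]) cube([560, 220, 40]);
translate([600, 0, 0]) cube([40, 220, 1260]);


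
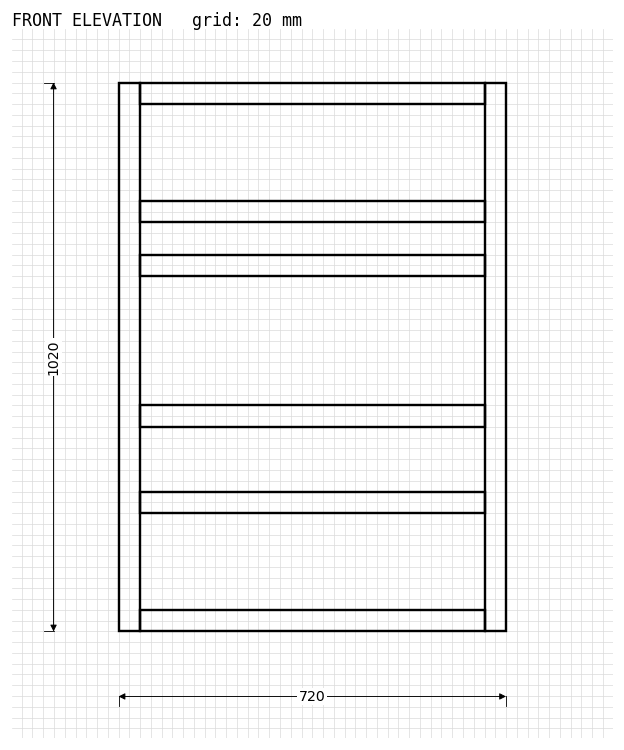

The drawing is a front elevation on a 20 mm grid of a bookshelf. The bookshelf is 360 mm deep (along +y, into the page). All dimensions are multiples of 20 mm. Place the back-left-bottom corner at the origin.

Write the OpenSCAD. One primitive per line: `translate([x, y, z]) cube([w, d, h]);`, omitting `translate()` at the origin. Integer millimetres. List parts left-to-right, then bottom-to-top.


cube([40, 360, 1020]);
translate([40, 0, 0]) cube([640, 360, 40]);
translate([40, 0, 220]) cube([640, 360, 40]);
translate([40, 0, 380]) cube([640, 360, 40]);
translate([40, 0, 660]) cube([640, 360, 40]);
translate([40, 0, 760]) cube([640, 360, 40]);
translate([40, 0, 980]) cube([640, 360, 40]);
translate([680, 0, 0]) cube([40, 360, 1020]);


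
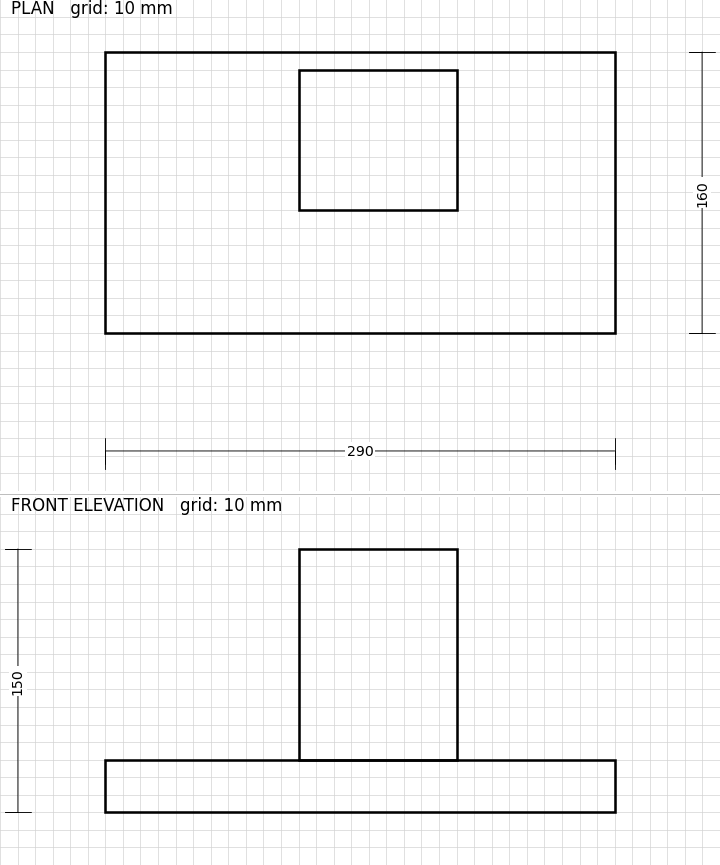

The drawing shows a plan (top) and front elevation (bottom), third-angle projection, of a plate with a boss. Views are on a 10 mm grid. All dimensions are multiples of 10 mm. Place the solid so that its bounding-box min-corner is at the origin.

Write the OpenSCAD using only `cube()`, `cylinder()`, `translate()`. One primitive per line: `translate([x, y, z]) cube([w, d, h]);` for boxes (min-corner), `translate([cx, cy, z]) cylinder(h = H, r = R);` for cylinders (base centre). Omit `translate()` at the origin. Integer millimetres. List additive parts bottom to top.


cube([290, 160, 30]);
translate([110, 70, 30]) cube([90, 80, 120]);


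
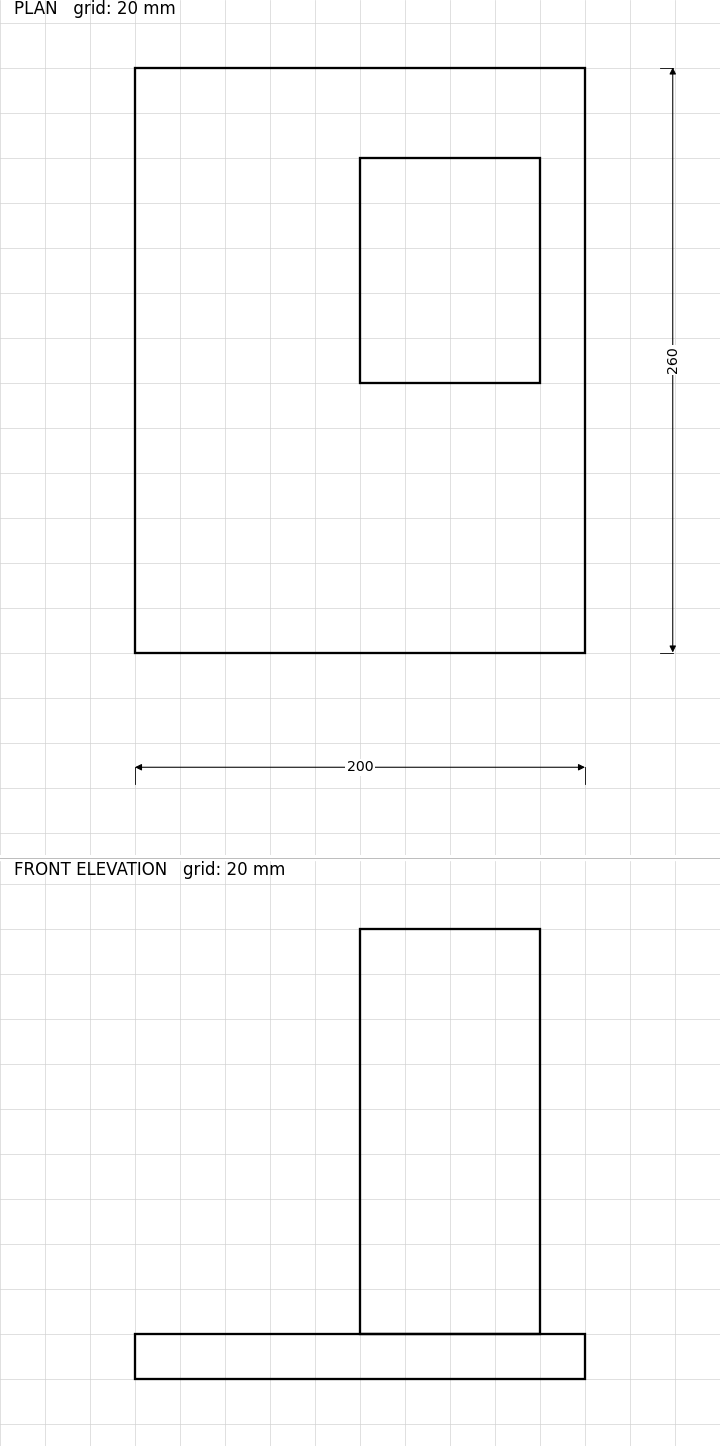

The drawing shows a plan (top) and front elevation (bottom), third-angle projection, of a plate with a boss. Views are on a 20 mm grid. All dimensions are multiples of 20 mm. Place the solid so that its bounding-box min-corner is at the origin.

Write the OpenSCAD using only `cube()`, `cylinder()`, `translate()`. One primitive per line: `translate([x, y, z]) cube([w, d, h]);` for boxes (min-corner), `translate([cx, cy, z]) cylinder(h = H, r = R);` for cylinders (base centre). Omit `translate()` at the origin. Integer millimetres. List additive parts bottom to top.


cube([200, 260, 20]);
translate([100, 120, 20]) cube([80, 100, 180]);
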